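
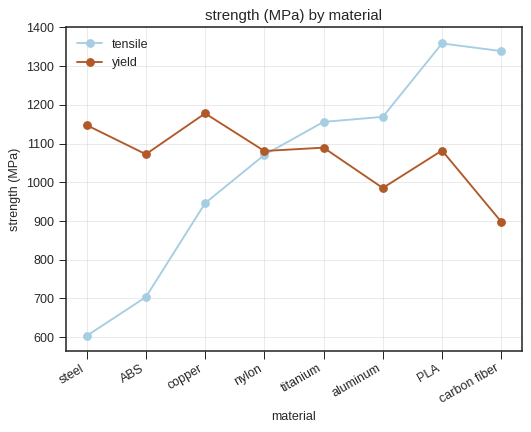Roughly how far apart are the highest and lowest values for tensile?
Max PLA ≈ 1400, min steel ≈ 600; range ≈ 800.

≈ 800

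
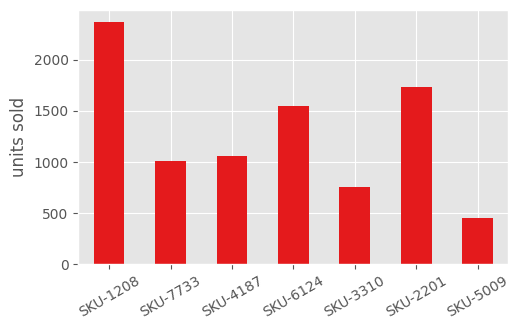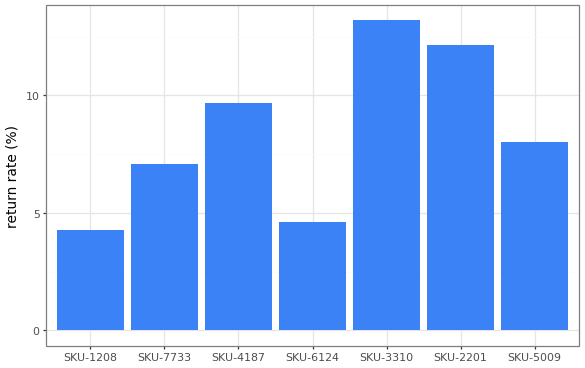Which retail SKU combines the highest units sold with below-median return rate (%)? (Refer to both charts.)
SKU-1208

Chart 2 median return rate (%) ≈ 8; below-median retail SKUs: SKU-1208, SKU-7733, SKU-6124. Among those, SKU-1208 has the highest units sold (≈ 2500).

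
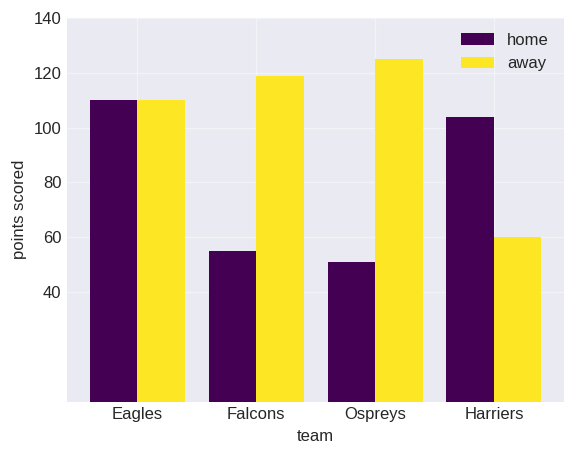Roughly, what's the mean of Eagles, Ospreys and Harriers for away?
(120 + 120 + 60) / 3 ≈ 100.

≈ 100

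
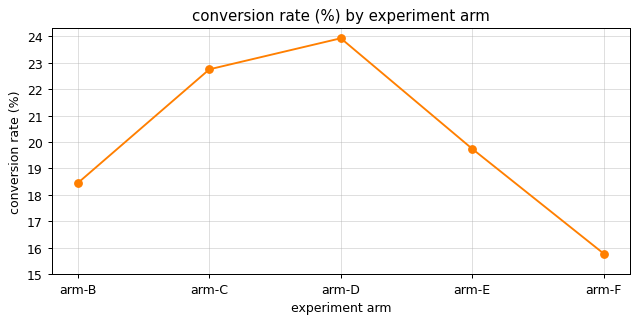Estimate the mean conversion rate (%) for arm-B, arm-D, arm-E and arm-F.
(18 + 24 + 20 + 16) / 4 ≈ 20.

≈ 20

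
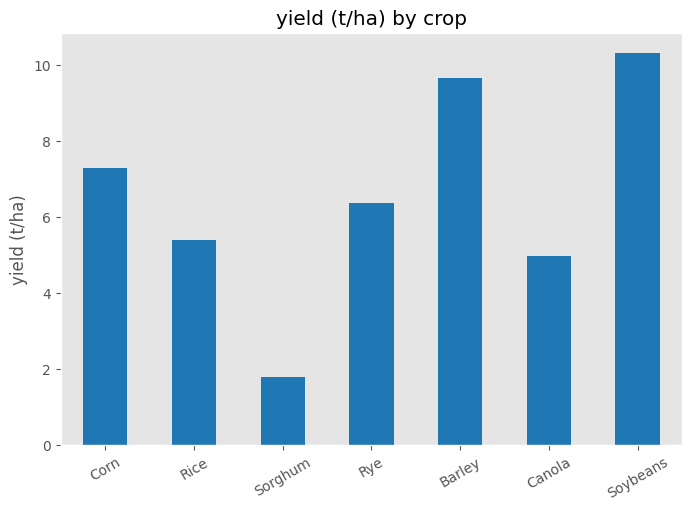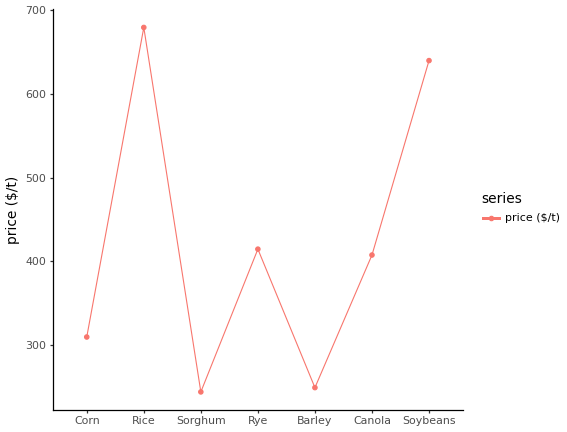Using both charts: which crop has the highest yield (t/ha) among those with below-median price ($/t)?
Barley

Chart 2 median price ($/t) ≈ 400; below-median crops: Corn, Sorghum, Barley. Among those, Barley has the highest yield (t/ha) (≈ 10).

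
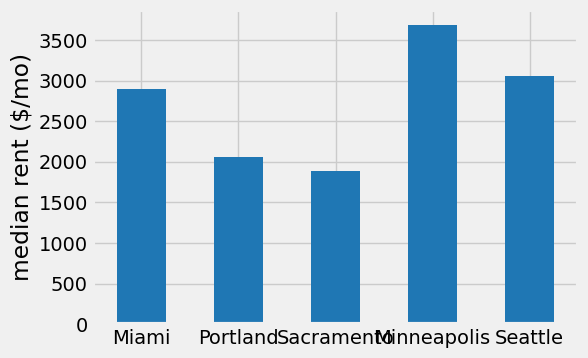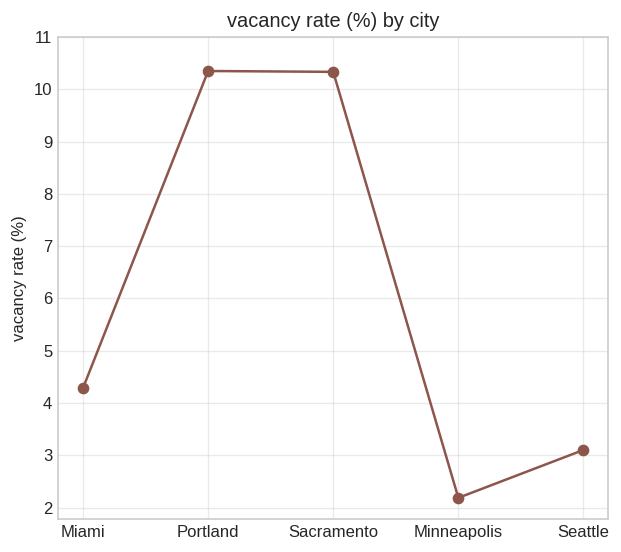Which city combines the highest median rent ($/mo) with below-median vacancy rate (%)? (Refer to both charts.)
Minneapolis

Chart 2 median vacancy rate (%) ≈ 4; below-median cities: Minneapolis, Seattle. Among those, Minneapolis has the highest median rent ($/mo) (≈ 3500).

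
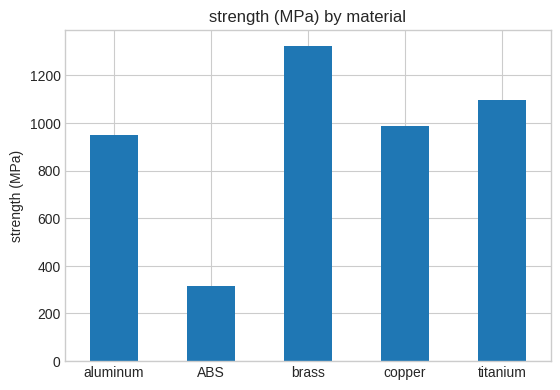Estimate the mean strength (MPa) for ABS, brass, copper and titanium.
≈ 950

(400 + 1400 + 1000 + 1000) / 4 ≈ 950.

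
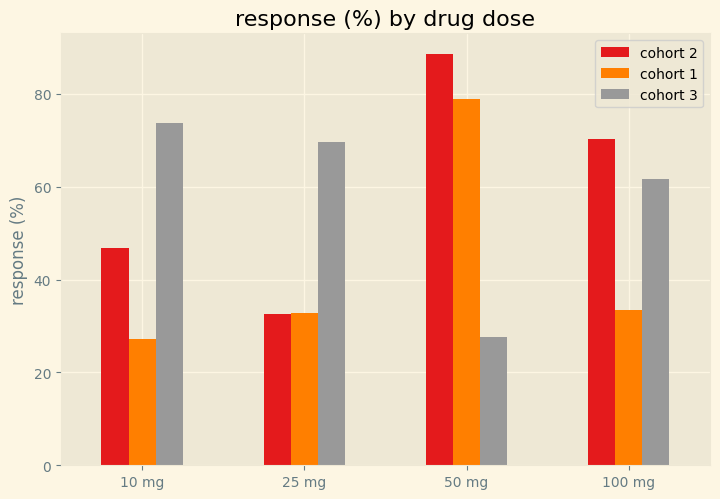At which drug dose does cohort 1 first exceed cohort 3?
50 mg

25 mg: cohort 1 ≈ 30 vs cohort 3 ≈ 70 (not yet); 50 mg: cohort 1 ≈ 80 vs cohort 3 ≈ 30 (first crossover).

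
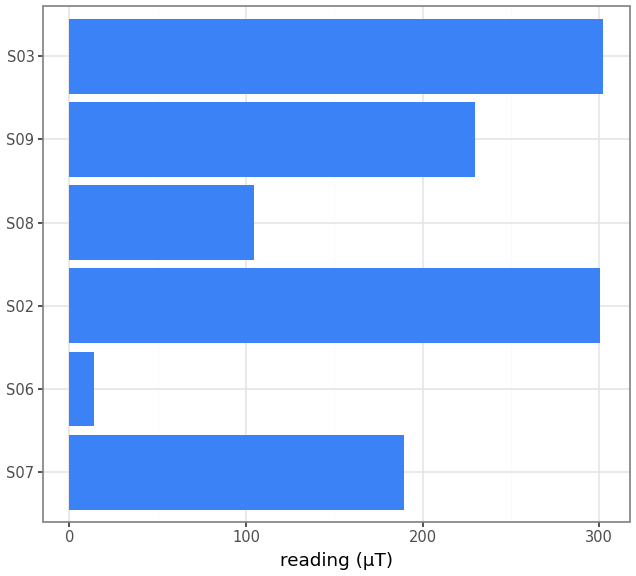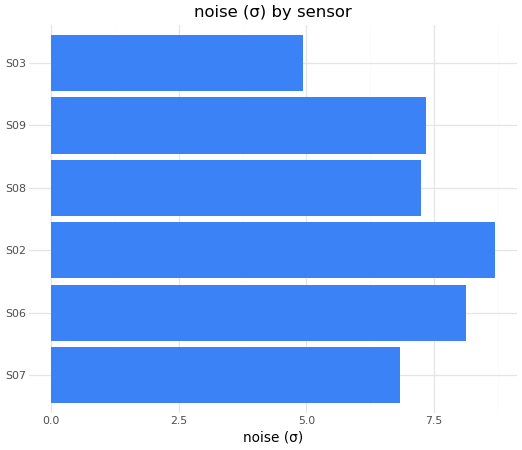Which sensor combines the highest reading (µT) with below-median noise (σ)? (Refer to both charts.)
S03

Chart 2 median noise (σ) ≈ 7; below-median sensors: S07, S08, S03. Among those, S03 has the highest reading (µT) (≈ 300).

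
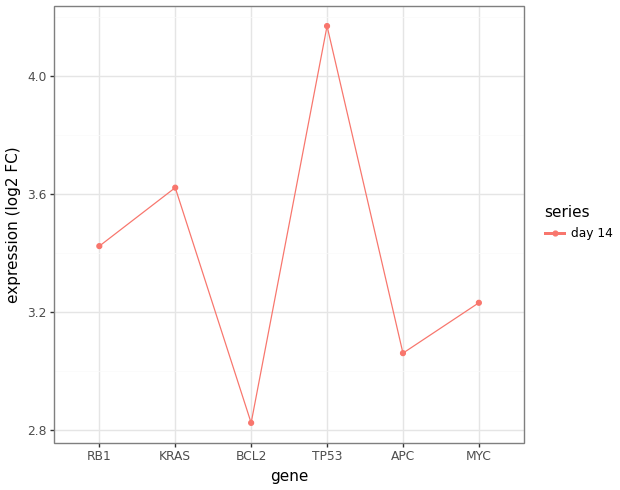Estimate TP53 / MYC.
TP53 ≈ 4.2, MYC ≈ 3.2; 4.2/3.2 ≈ 1.31.

≈ 1.31×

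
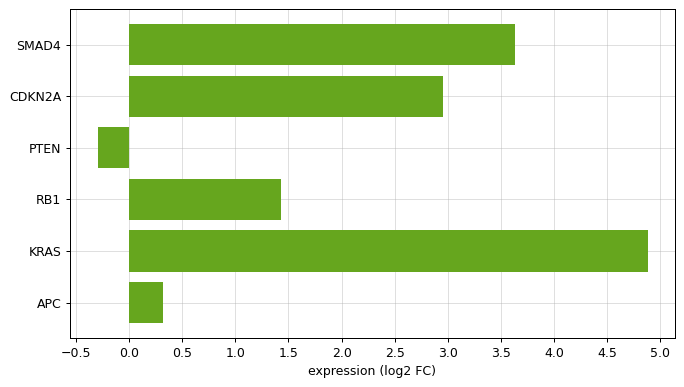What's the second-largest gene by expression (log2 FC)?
Top 3: KRAS ≈ 5.0, SMAD4 ≈ 3.5, CDKN2A ≈ 3.0.

SMAD4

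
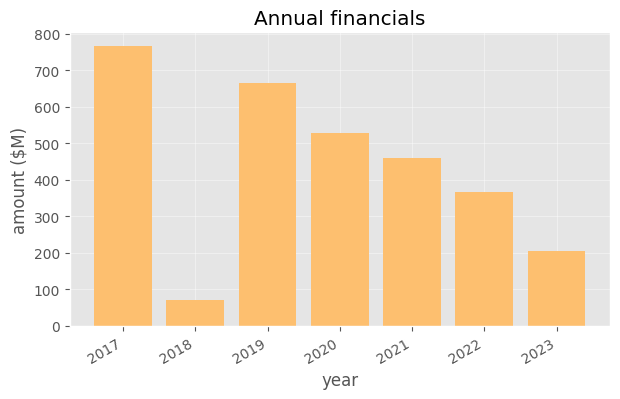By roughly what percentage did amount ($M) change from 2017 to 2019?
≈ -12.5%

2017 ≈ 800, 2019 ≈ 700; (700 − 800) / 800 ≈ -12.5%.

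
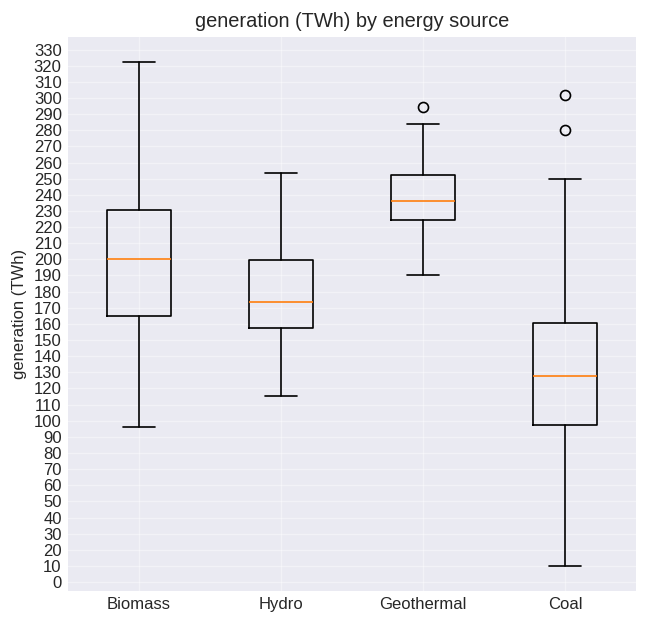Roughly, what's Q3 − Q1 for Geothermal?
≈ 30

Q3 ≈ 250, Q1 ≈ 220; IQR ≈ 30.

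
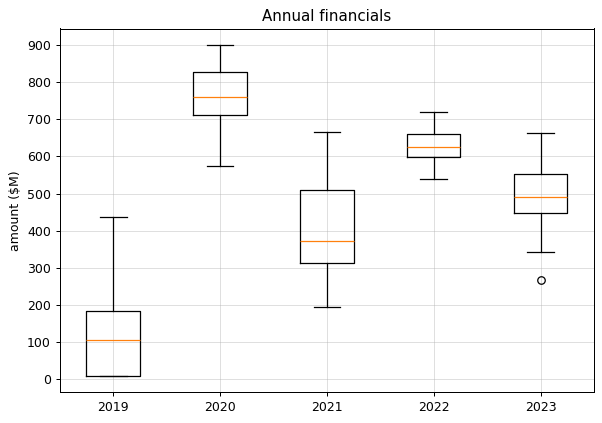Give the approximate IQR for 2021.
Q3 ≈ 500, Q1 ≈ 300; IQR ≈ 200.

≈ 200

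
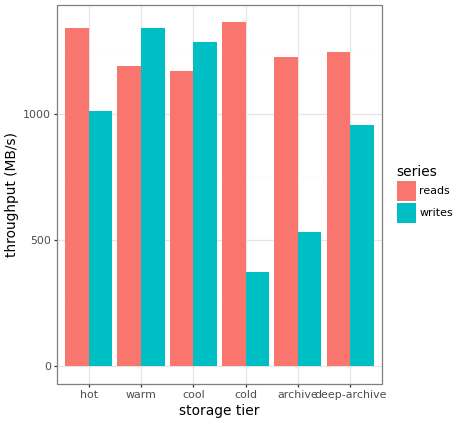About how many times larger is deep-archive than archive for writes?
deep-archive ≈ 1000, archive ≈ 600; 1000/600 ≈ 1.67.

≈ 1.67×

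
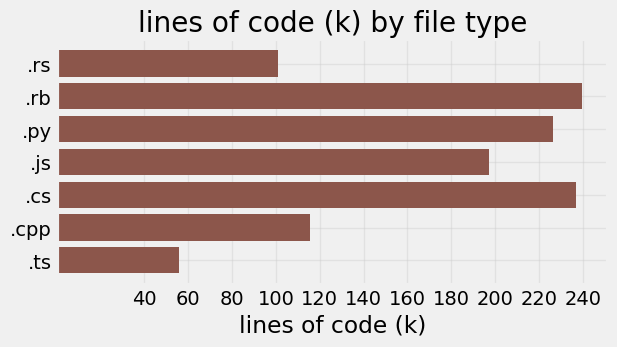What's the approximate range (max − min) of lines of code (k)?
Max .rb ≈ 240, min .ts ≈ 60; range ≈ 180.

≈ 180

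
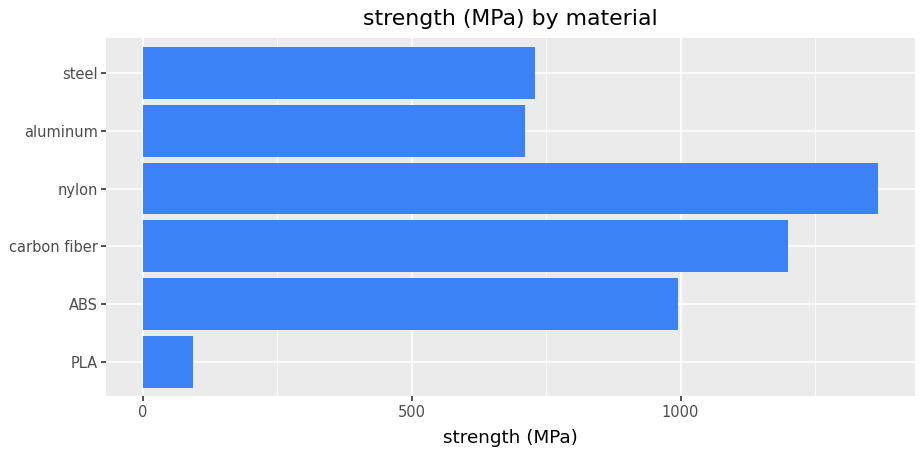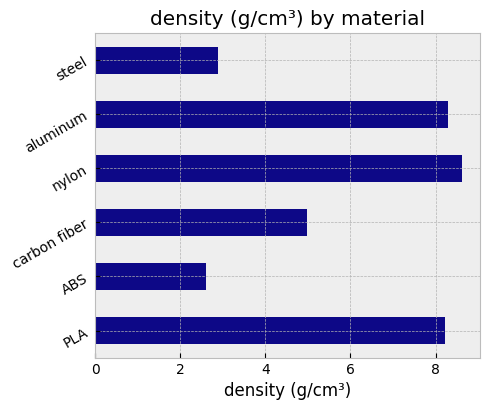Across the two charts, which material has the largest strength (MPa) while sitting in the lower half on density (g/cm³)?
carbon fiber

Chart 2 median density (g/cm³) ≈ 7; below-median materials: ABS, carbon fiber, steel. Among those, carbon fiber has the highest strength (MPa) (≈ 1200).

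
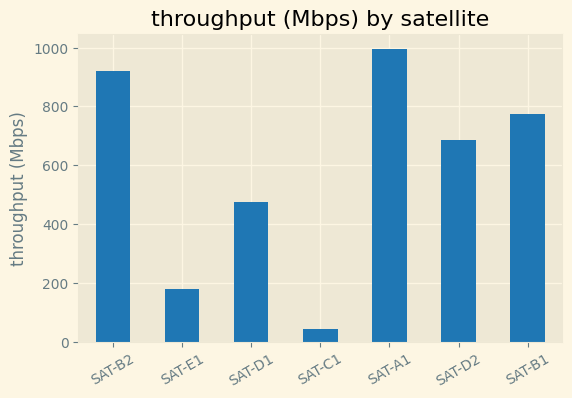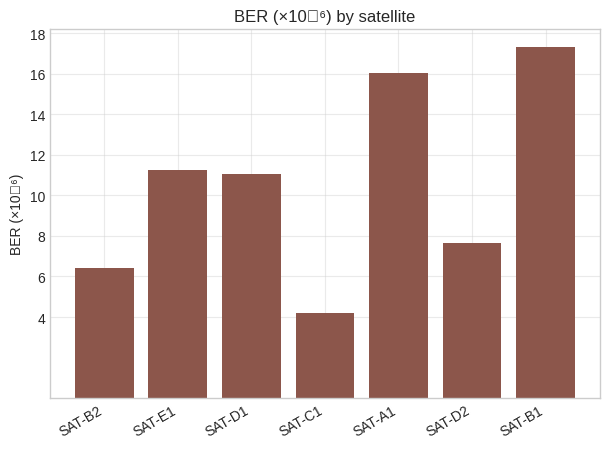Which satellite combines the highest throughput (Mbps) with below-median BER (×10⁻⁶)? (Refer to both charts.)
Chart 2 median BER (×10⁻⁶) ≈ 12; below-median satellites: SAT-B2, SAT-C1, SAT-D2. Among those, SAT-B2 has the highest throughput (Mbps) (≈ 900).

SAT-B2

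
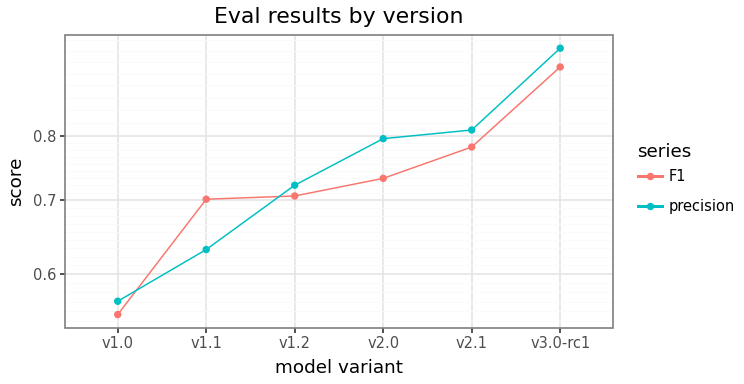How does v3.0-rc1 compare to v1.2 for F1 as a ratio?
v3.0-rc1 ≈ 0.90, v1.2 ≈ 0.70; 0.90/0.70 ≈ 1.29.

≈ 1.29×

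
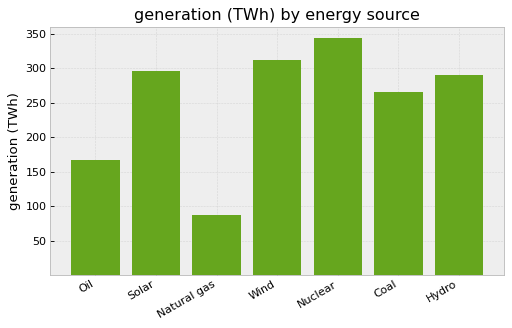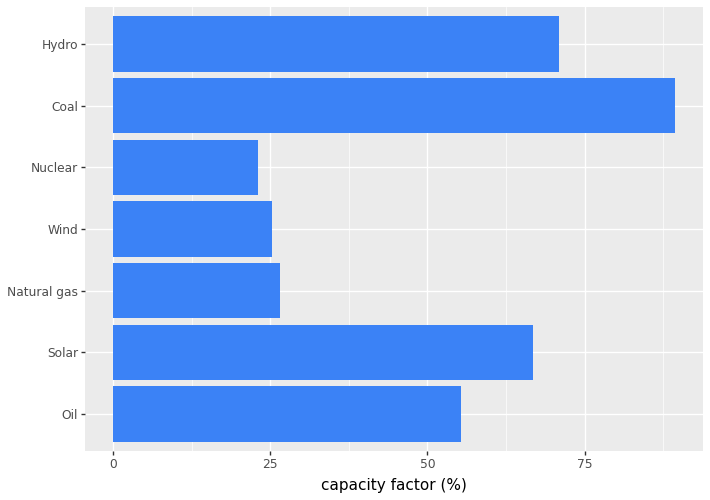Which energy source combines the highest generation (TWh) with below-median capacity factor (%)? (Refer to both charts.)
Nuclear

Chart 2 median capacity factor (%) ≈ 60; below-median energy sources: Natural gas, Wind, Nuclear. Among those, Nuclear has the highest generation (TWh) (≈ 350).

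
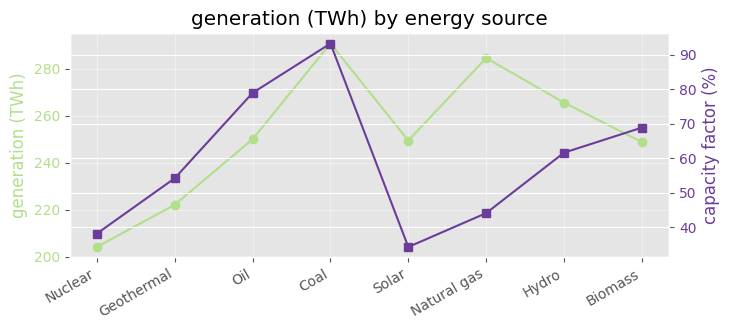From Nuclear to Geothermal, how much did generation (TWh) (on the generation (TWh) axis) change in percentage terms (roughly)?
≈ +10%

Nuclear ≈ 200, Geothermal ≈ 220; (220 − 200) / 200 ≈ +10%.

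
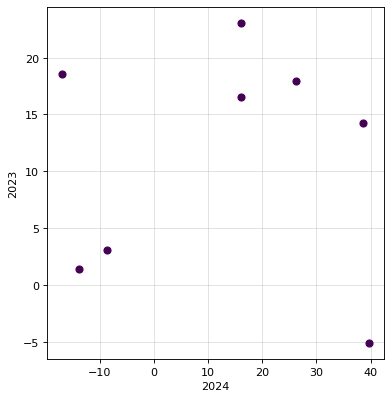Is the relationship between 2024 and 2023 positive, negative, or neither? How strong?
Points are roughly uncorrelated; weak (|r| ≈ 0.0).

no clear correlation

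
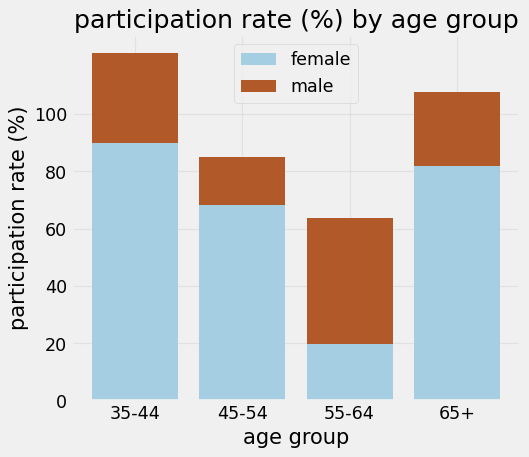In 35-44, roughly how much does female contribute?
female top ≈ 100, bottom ≈ 0; segment ≈ 100.

≈ 100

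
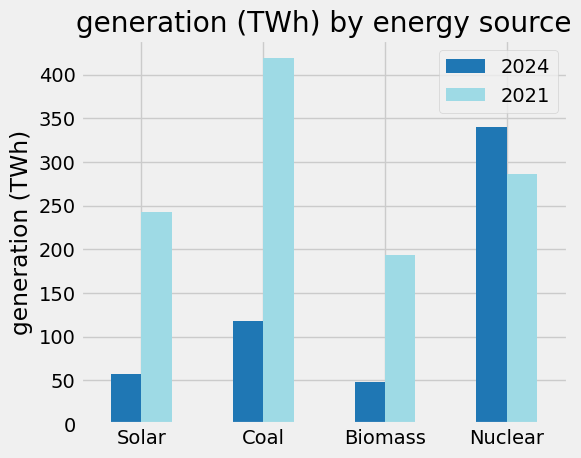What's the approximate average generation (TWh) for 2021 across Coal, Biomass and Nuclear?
≈ 300

(400 + 200 + 300) / 3 ≈ 300.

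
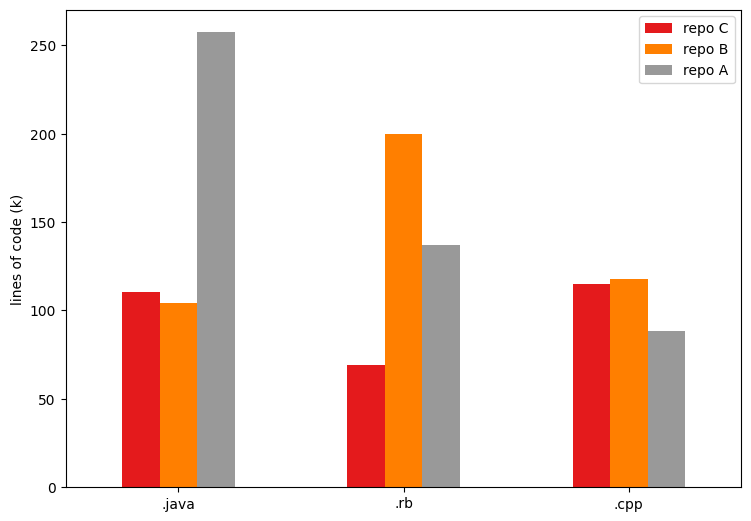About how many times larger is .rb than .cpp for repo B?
.rb ≈ 200, .cpp ≈ 125; 200/125 ≈ 1.6.

≈ 1.6×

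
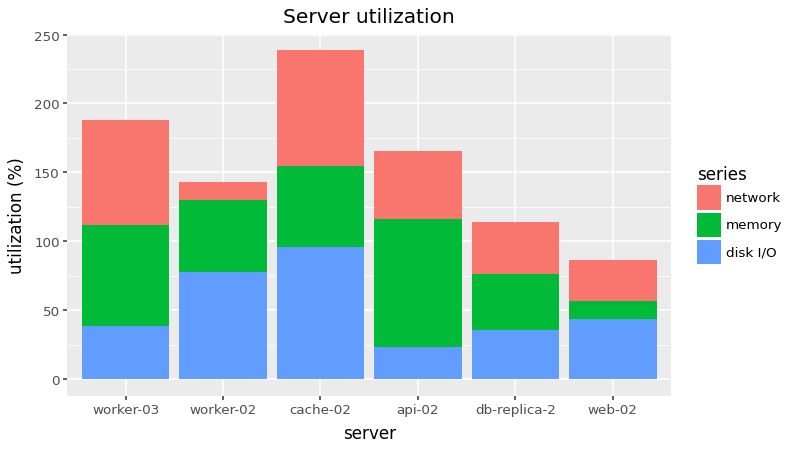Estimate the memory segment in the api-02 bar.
≈ 100

memory top ≈ 120, bottom ≈ 20; segment ≈ 100.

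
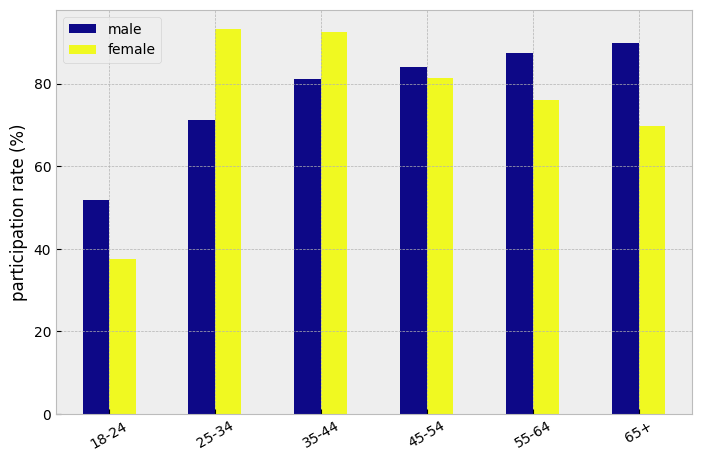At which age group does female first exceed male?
18-24: female ≈ 40 vs male ≈ 50 (not yet); 25-34: female ≈ 90 vs male ≈ 70 (first crossover).

25-34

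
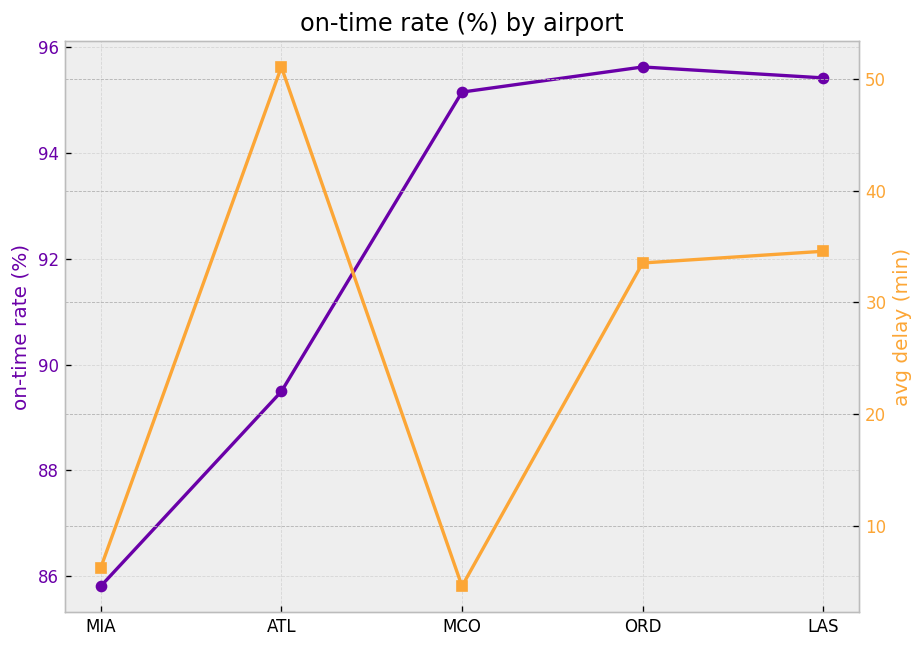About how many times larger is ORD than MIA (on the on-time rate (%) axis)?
ORD ≈ 96, MIA ≈ 86; 96/86 ≈ 1.12.

≈ 1.12×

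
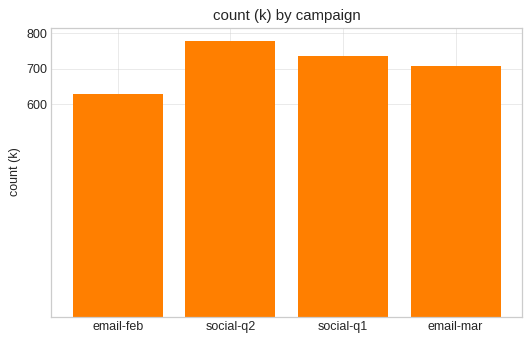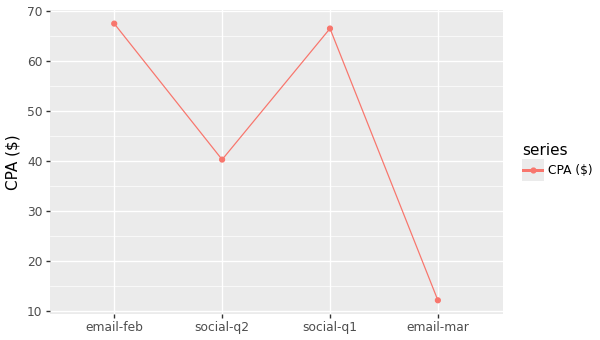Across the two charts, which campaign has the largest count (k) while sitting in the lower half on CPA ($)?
Chart 2 median CPA ($) ≈ 50; below-median campaigns: social-q2, email-mar. Among those, social-q2 has the highest count (k) (≈ 800).

social-q2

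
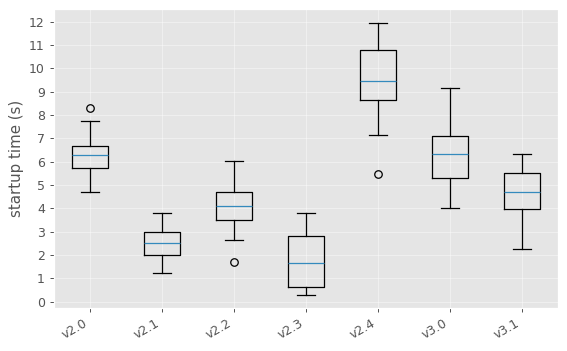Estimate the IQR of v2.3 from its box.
Q3 ≈ 3, Q1 ≈ 1; IQR ≈ 2.

≈ 2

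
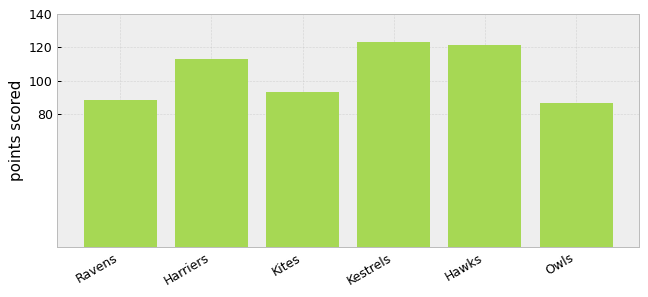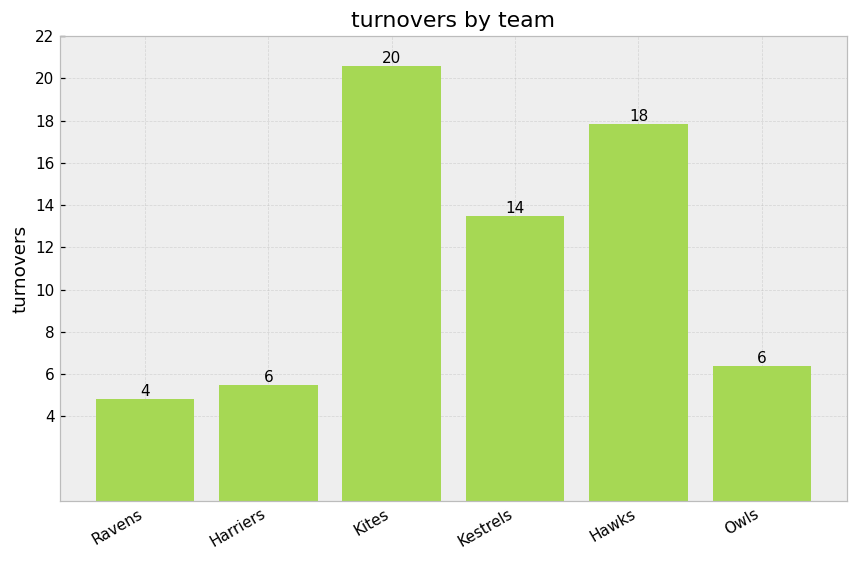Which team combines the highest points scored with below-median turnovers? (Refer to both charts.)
Harriers

Chart 2 median turnovers ≈ 10; below-median teams: Ravens, Harriers, Owls. Among those, Harriers has the highest points scored (≈ 120).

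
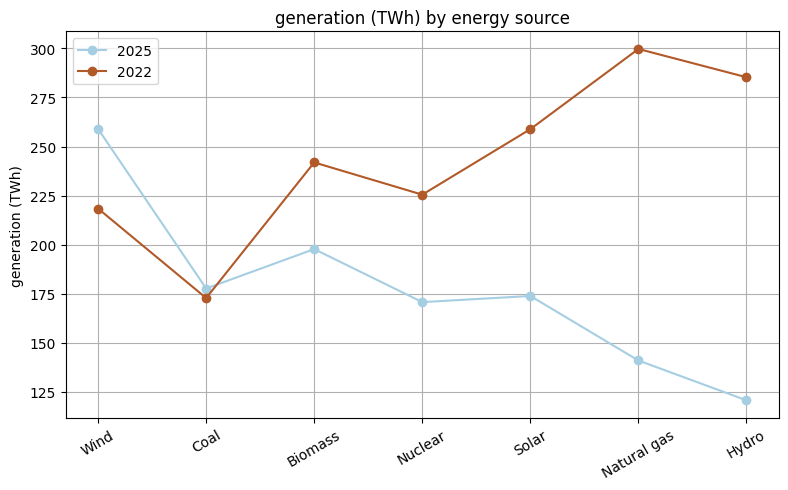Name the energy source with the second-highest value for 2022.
Hydro

Top 3 for 2022: Natural gas ≈ 300, Hydro ≈ 280, Solar ≈ 260.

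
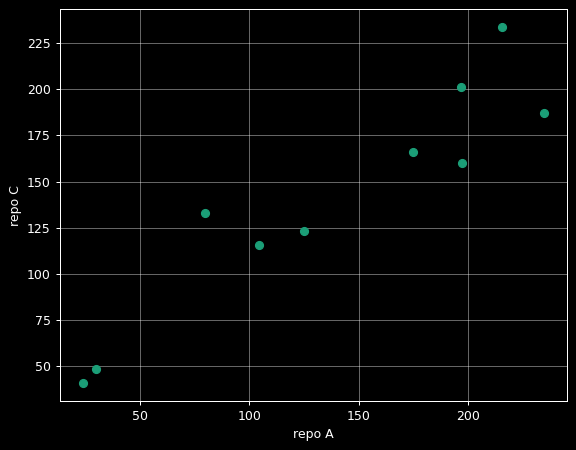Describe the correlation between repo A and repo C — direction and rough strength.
Points are positively correlated; strong (|r| ≈ 0.9).

positive, strong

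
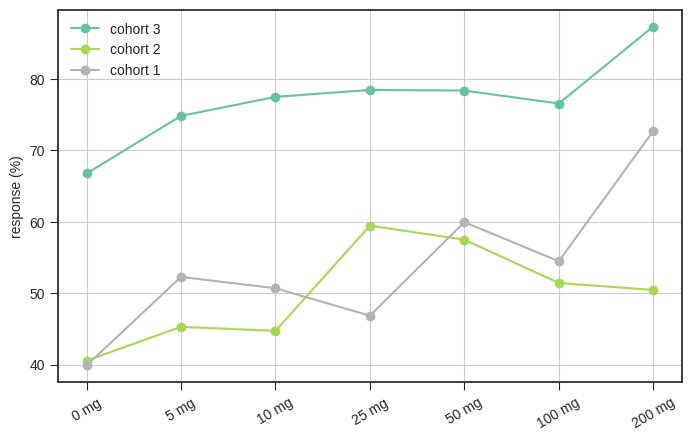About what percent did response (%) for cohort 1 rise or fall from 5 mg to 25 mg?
≈ -10%

5 mg ≈ 50, 25 mg ≈ 45; (45 − 50) / 50 ≈ -10%.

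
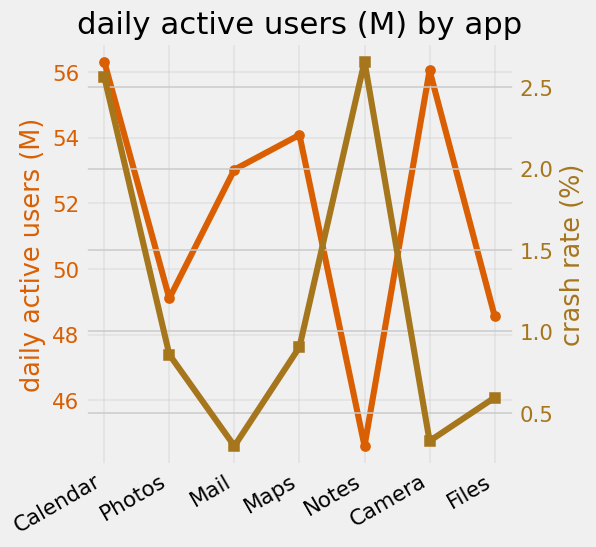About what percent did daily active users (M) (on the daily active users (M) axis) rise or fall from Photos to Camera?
Photos ≈ 49, Camera ≈ 56; (56 − 49) / 49 ≈ +14.3%.

≈ +14.3%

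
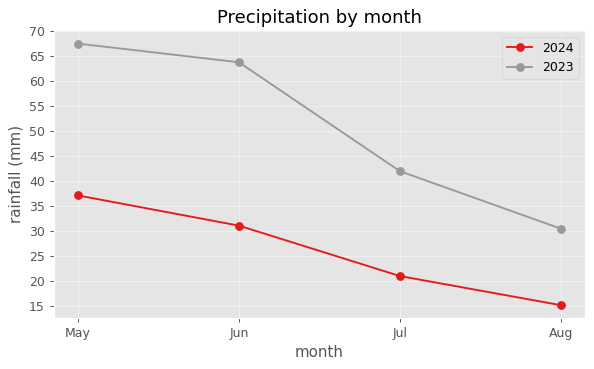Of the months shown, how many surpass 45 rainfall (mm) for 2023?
Above 45: May, Jun.

2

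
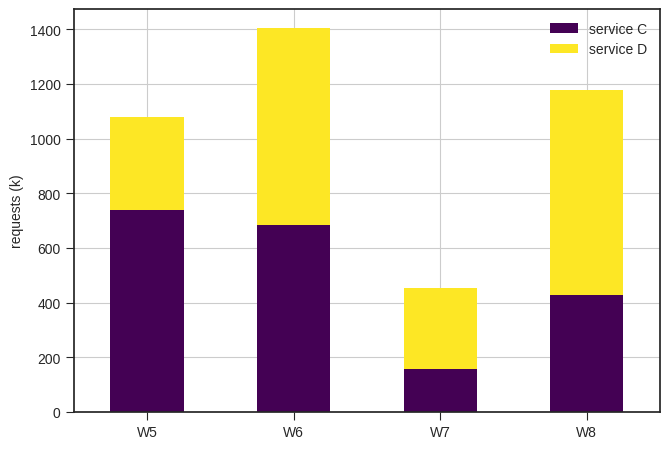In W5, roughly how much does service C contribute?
≈ 800

service C top ≈ 800, bottom ≈ 0; segment ≈ 800.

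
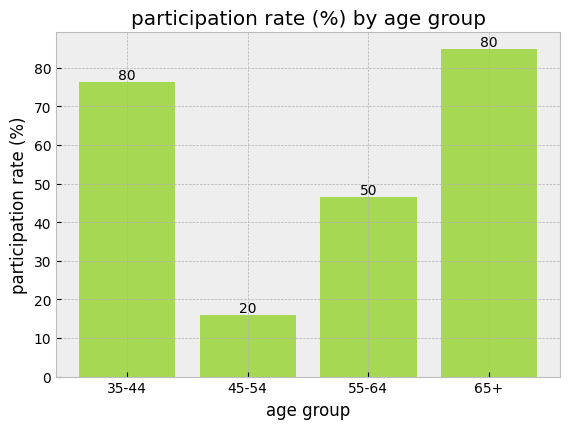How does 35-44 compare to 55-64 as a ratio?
≈ 1.6×

35-44 ≈ 80, 55-64 ≈ 50; 80/50 ≈ 1.6.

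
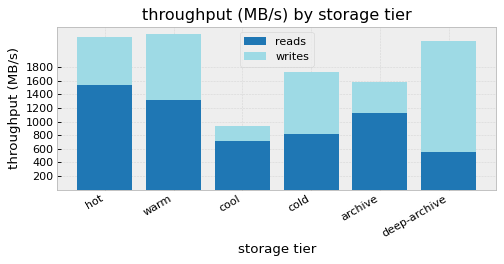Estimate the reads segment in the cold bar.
reads top ≈ 800, bottom ≈ 0; segment ≈ 800.

≈ 800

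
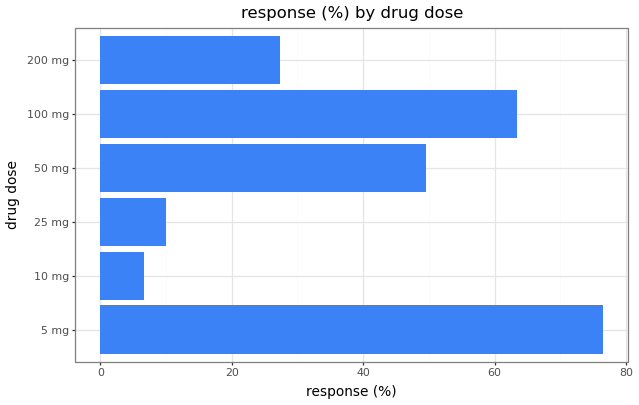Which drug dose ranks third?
50 mg

Top 4: 5 mg ≈ 80, 100 mg ≈ 60, 50 mg ≈ 50, 200 mg ≈ 30.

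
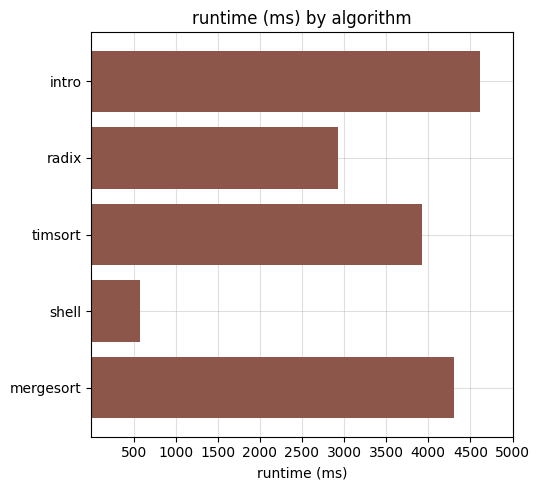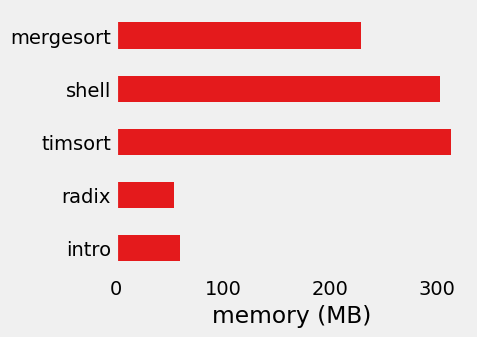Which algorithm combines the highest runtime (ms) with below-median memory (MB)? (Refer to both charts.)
intro

Chart 2 median memory (MB) ≈ 250; below-median algorithms: intro, radix. Among those, intro has the highest runtime (ms) (≈ 4500).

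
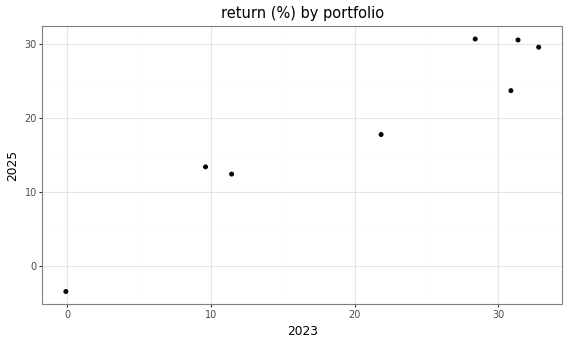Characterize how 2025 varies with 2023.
Points are positively correlated; strong (|r| ≈ 1.0).

positive, strong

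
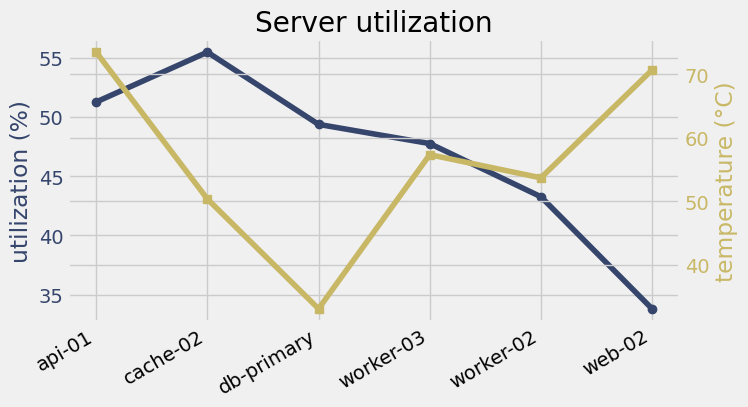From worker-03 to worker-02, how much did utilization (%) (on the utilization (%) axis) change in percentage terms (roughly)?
worker-03 ≈ 48, worker-02 ≈ 44; (44 − 48) / 48 ≈ -8.3%.

≈ -8.3%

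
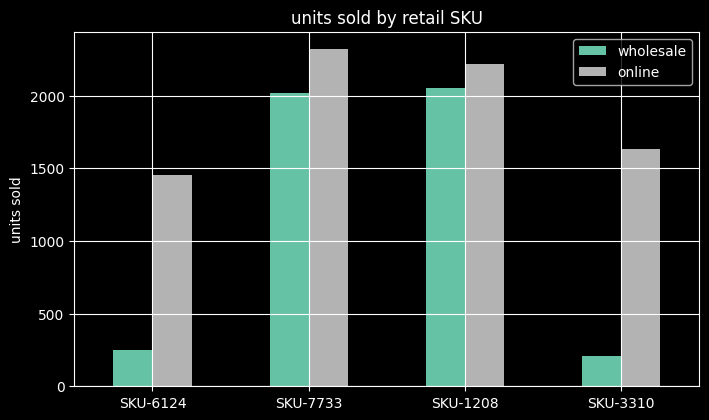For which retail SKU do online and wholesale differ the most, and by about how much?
SKU-3310: online ≈ 1600, wholesale ≈ 200 → gap ≈ 1400. Next-largest (SKU-6124) is only ≈ 1200.

SKU-3310, ≈ 1400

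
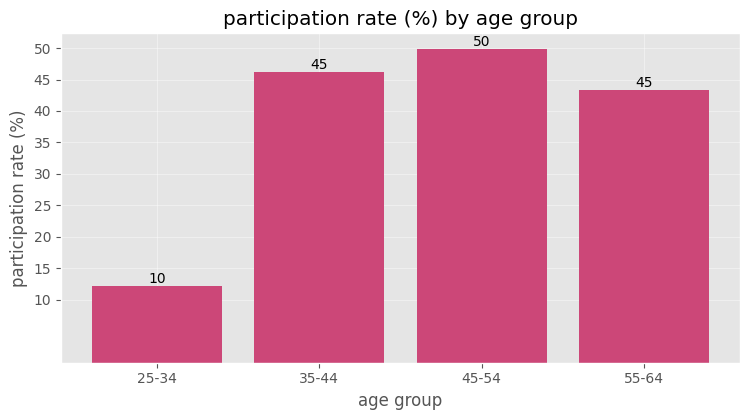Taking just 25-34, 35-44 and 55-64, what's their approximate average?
(10 + 45 + 45) / 3 ≈ 33.

≈ 33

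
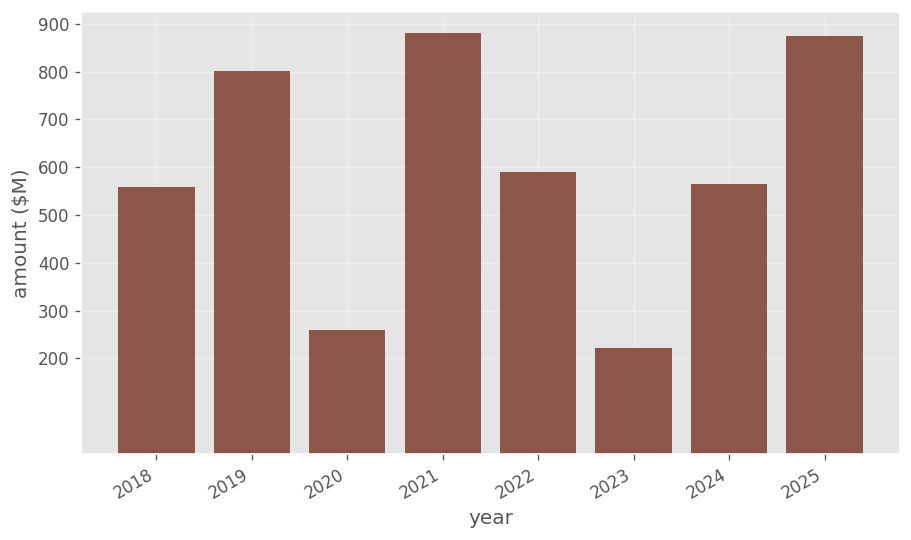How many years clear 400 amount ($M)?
6

Above 400: 2018, 2019, 2021, 2022, 2024, 2025.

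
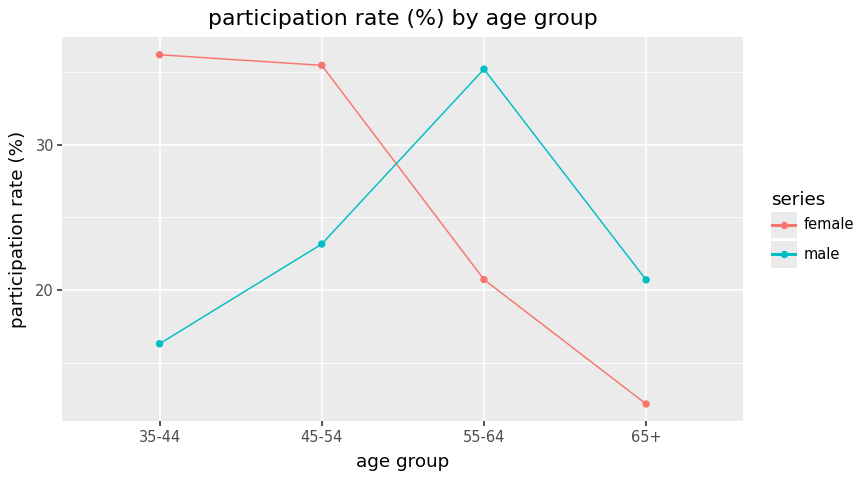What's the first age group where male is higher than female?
45-54: male ≈ 25 vs female ≈ 35 (not yet); 55-64: male ≈ 35 vs female ≈ 20 (first crossover).

55-64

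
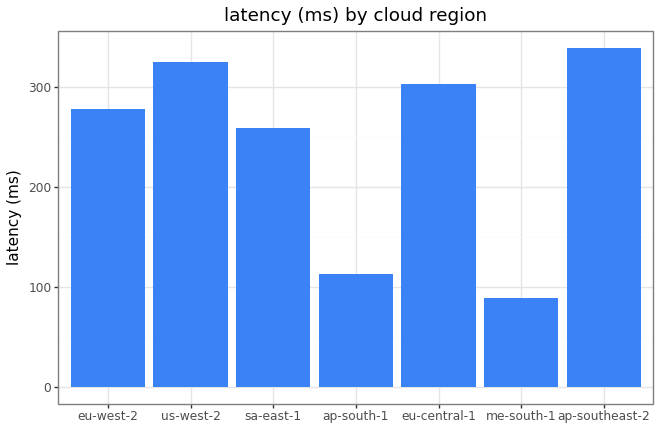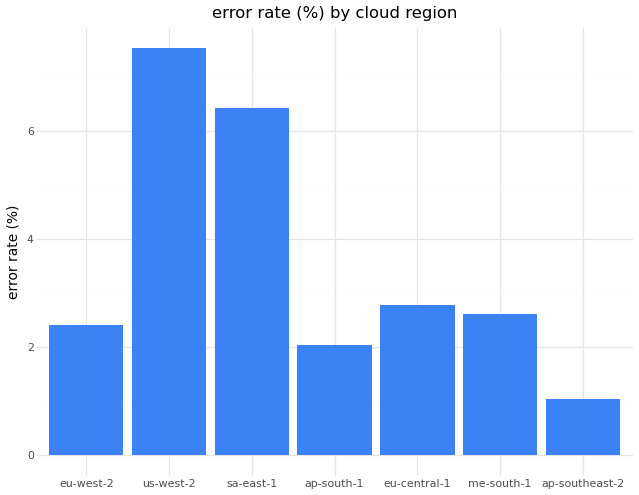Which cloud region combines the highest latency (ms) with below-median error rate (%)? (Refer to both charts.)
Chart 2 median error rate (%) ≈ 3; below-median cloud regions: eu-west-2, ap-south-1, ap-southeast-2. Among those, ap-southeast-2 has the highest latency (ms) (≈ 350).

ap-southeast-2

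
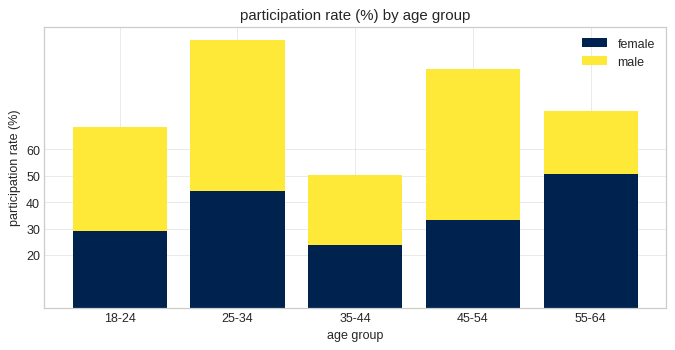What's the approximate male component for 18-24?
≈ 40

male top ≈ 70, bottom ≈ 30; segment ≈ 40.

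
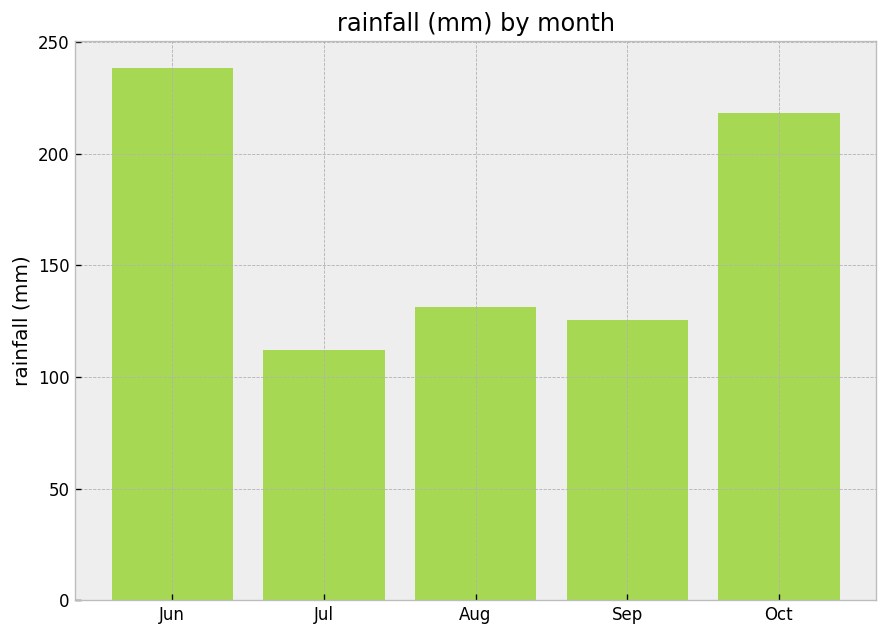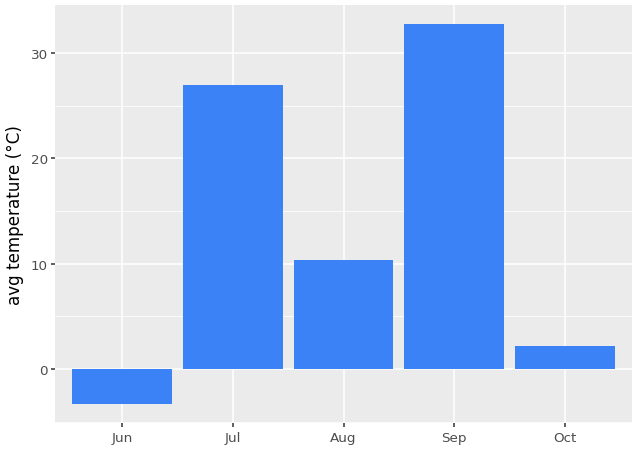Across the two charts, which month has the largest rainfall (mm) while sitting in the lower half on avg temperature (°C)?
Chart 2 median avg temperature (°C) ≈ 10; below-median months: Jun, Oct. Among those, Jun has the highest rainfall (mm) (≈ 250).

Jun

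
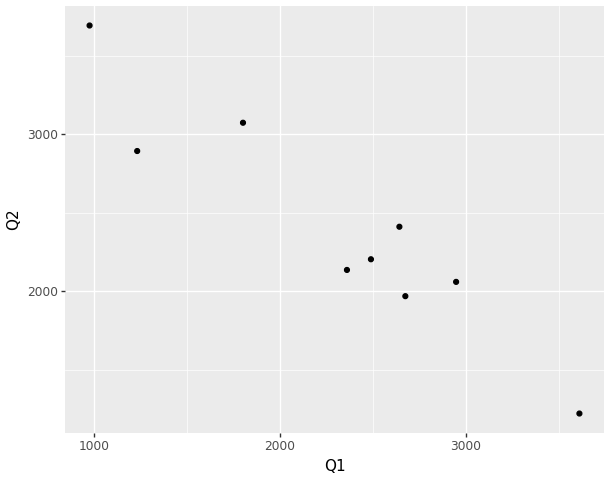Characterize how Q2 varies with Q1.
Points are negatively correlated; strong (|r| ≈ 0.9).

negative, strong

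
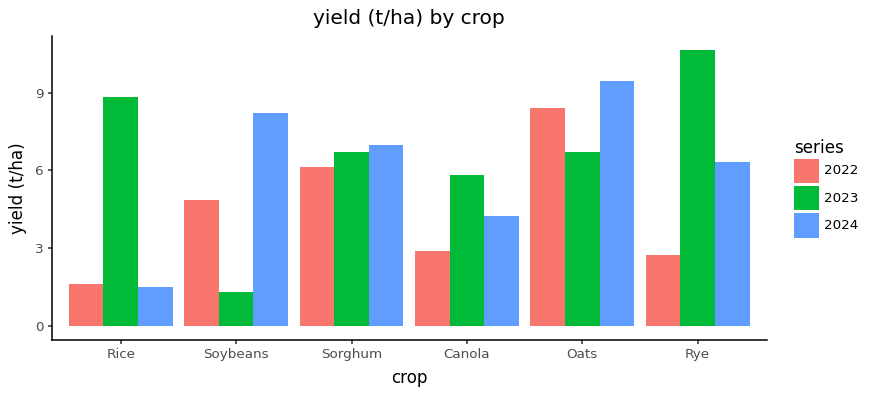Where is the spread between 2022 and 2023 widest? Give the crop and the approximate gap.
Rye: 2022 ≈ 3, 2023 ≈ 11 → gap ≈ 8. Next-largest (Rice) is only ≈ 7.

Rye, ≈ 8 t/ha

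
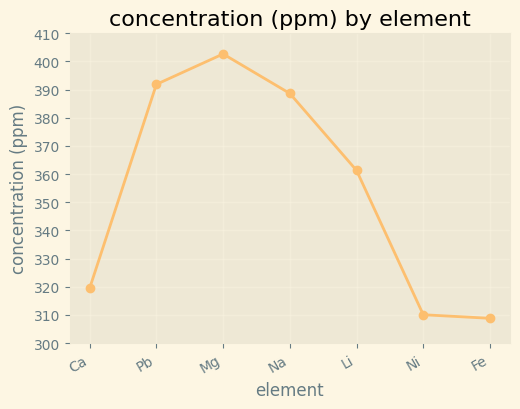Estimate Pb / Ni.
Pb ≈ 390, Ni ≈ 310; 390/310 ≈ 1.26.

≈ 1.26×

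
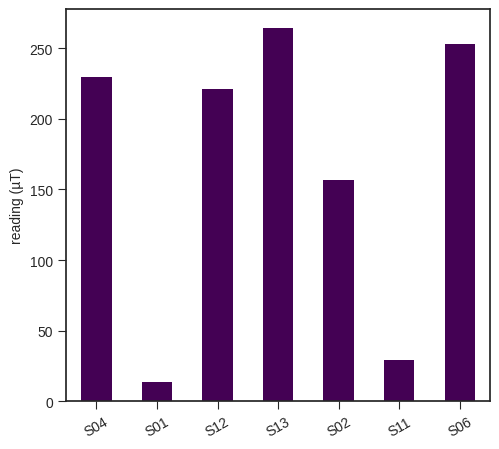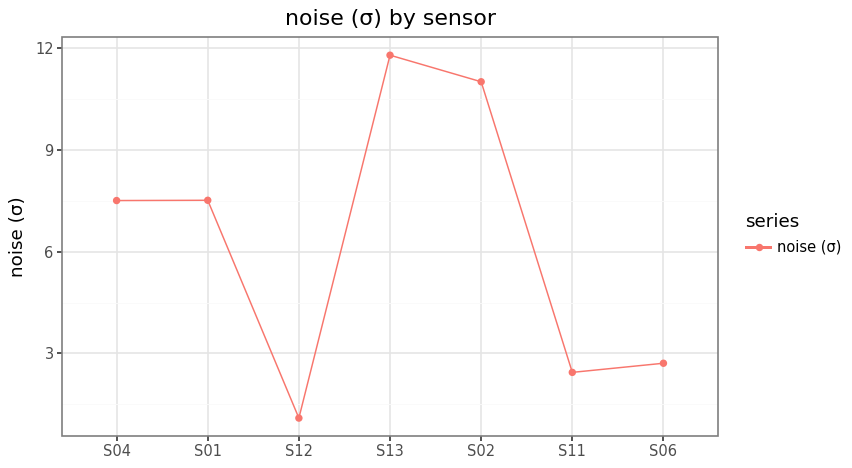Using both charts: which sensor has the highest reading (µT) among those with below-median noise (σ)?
Chart 2 median noise (σ) ≈ 8; below-median sensors: S12, S11, S06. Among those, S06 has the highest reading (µT) (≈ 250).

S06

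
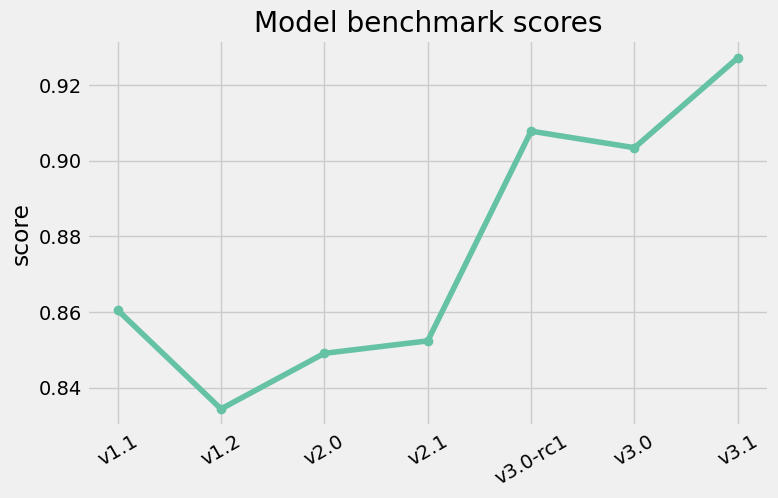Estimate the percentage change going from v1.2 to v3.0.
v1.2 ≈ 0.83, v3.0 ≈ 0.90; (0.90 − 0.83) / 0.83 ≈ +8.4%.

≈ +8.4%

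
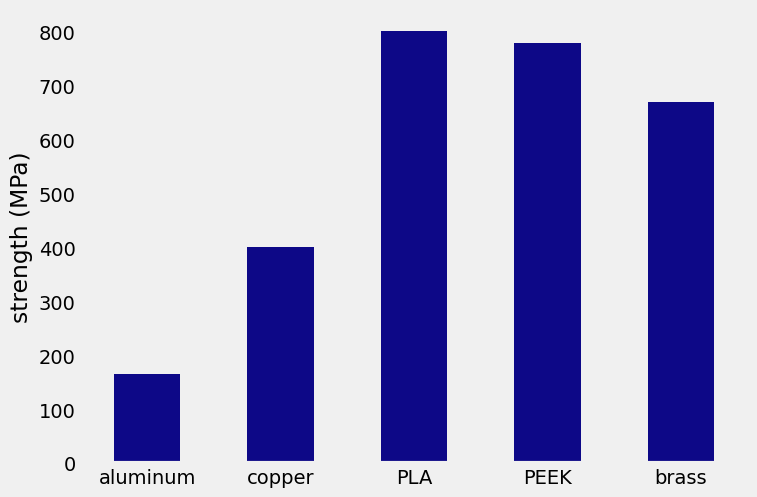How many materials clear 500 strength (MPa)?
3

Above 500: PLA, PEEK, brass.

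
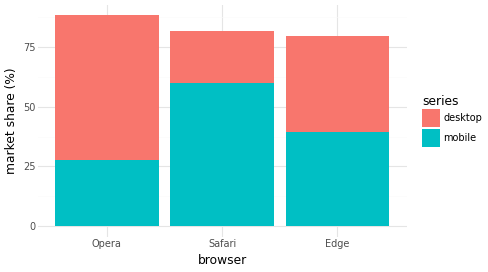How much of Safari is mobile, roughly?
≈ 60

mobile top ≈ 60, bottom ≈ 0; segment ≈ 60.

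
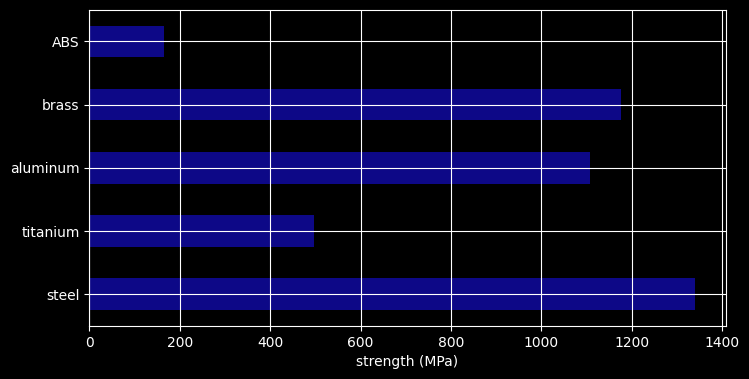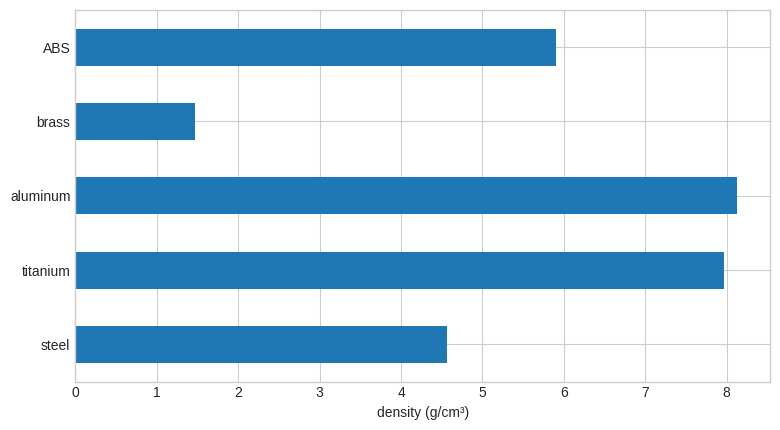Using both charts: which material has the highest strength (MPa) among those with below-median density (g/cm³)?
steel

Chart 2 median density (g/cm³) ≈ 6; below-median materials: steel, brass. Among those, steel has the highest strength (MPa) (≈ 1400).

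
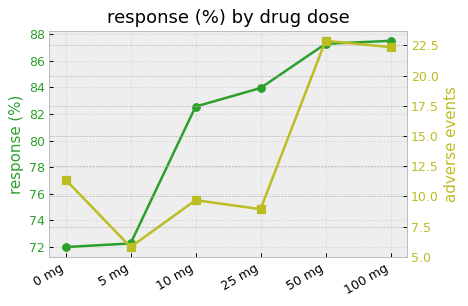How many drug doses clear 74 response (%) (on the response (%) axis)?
4

Above 74: 10 mg, 25 mg, 50 mg, 100 mg.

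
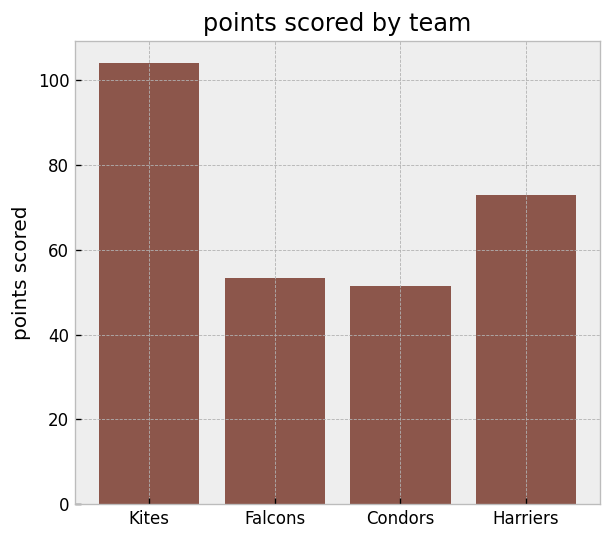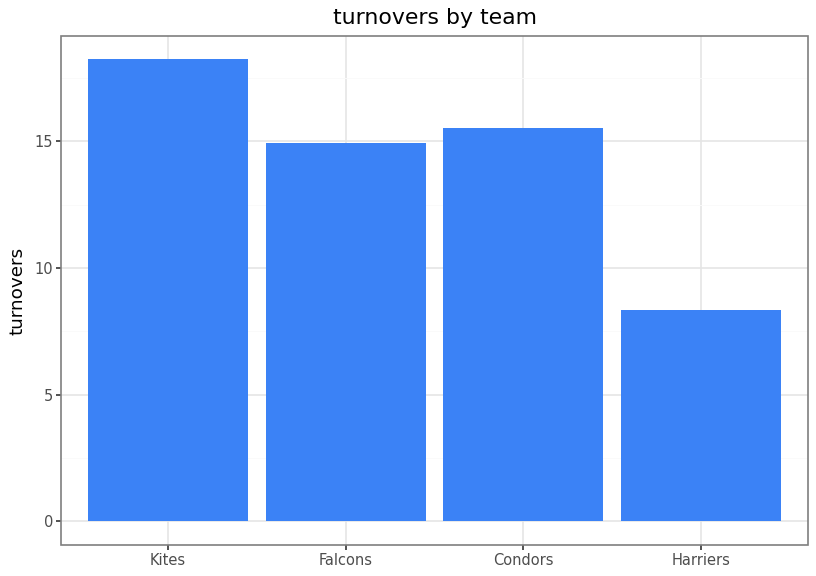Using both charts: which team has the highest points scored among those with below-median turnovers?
Chart 2 median turnovers ≈ 16; below-median teams: Falcons, Harriers. Among those, Harriers has the highest points scored (≈ 70).

Harriers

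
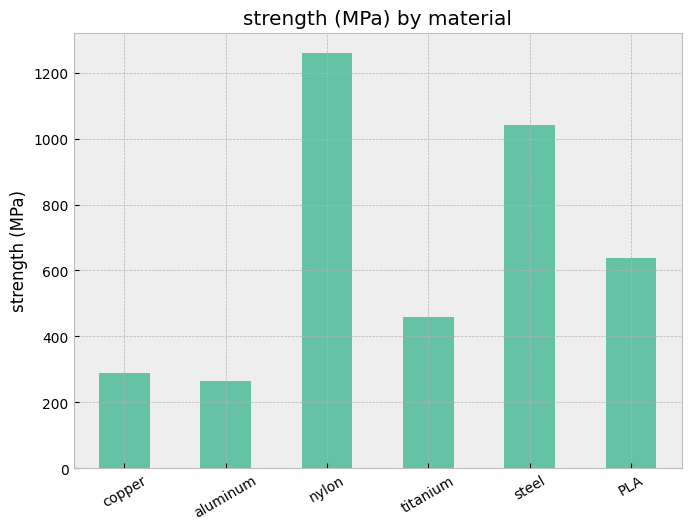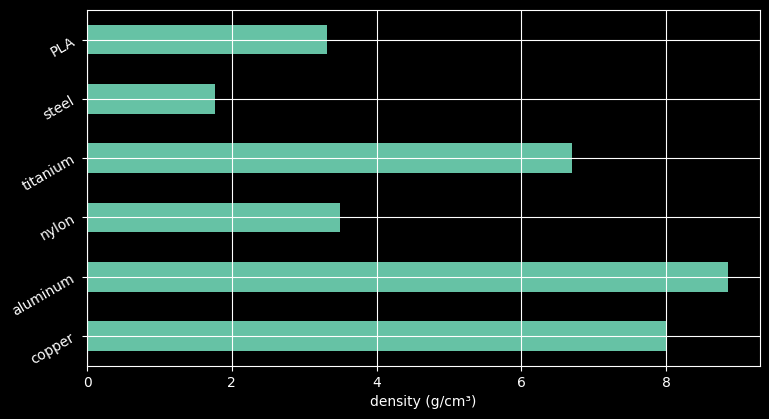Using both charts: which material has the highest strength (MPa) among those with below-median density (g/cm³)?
Chart 2 median density (g/cm³) ≈ 5; below-median materials: nylon, steel, PLA. Among those, nylon has the highest strength (MPa) (≈ 1200).

nylon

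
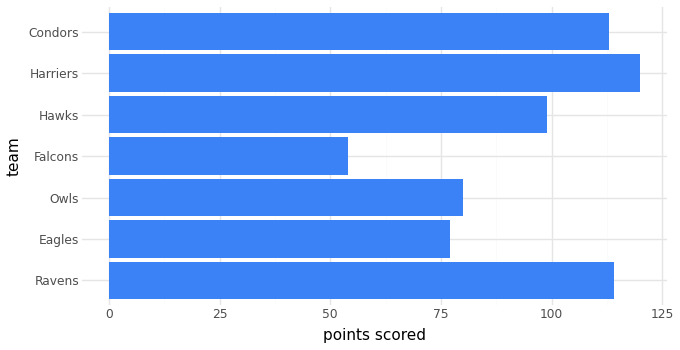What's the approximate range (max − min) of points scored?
Max Harriers ≈ 120, min Falcons ≈ 50; range ≈ 70.

≈ 70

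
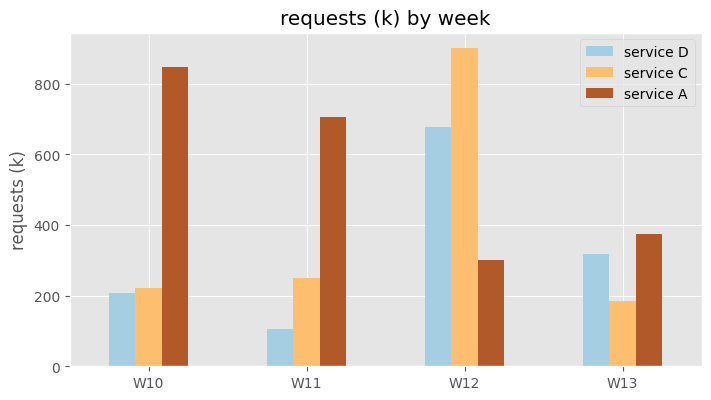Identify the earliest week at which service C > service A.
W12

W11: service C ≈ 200 vs service A ≈ 700 (not yet); W12: service C ≈ 900 vs service A ≈ 300 (first crossover).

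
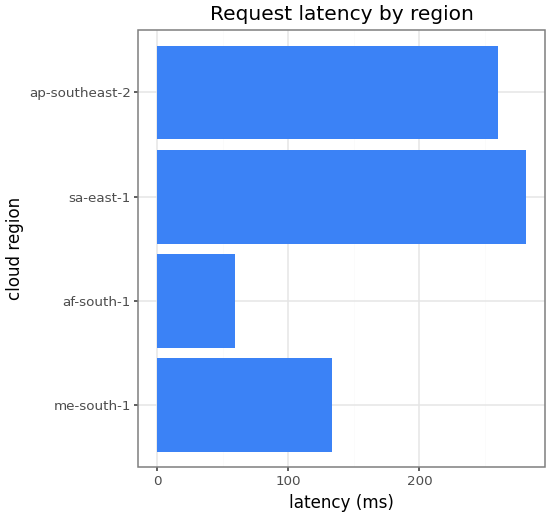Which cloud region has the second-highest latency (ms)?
ap-southeast-2

Top 3: sa-east-1 ≈ 275, ap-southeast-2 ≈ 250, me-south-1 ≈ 125.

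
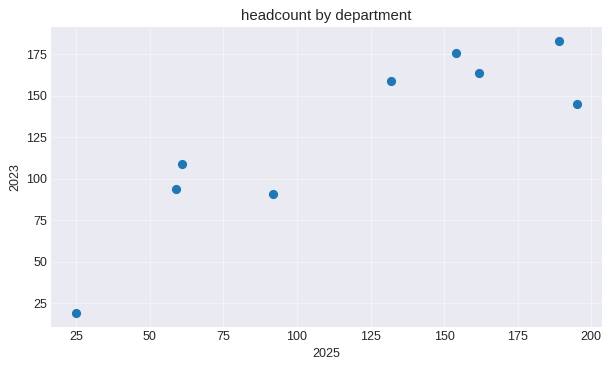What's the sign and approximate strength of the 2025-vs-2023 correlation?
Points are positively correlated; strong (|r| ≈ 0.9).

positive, strong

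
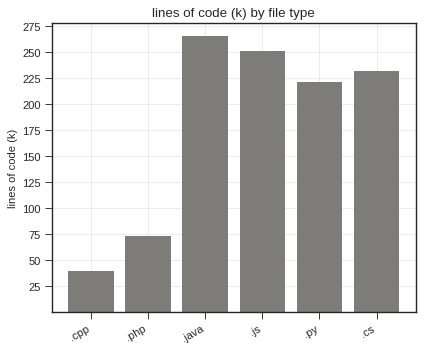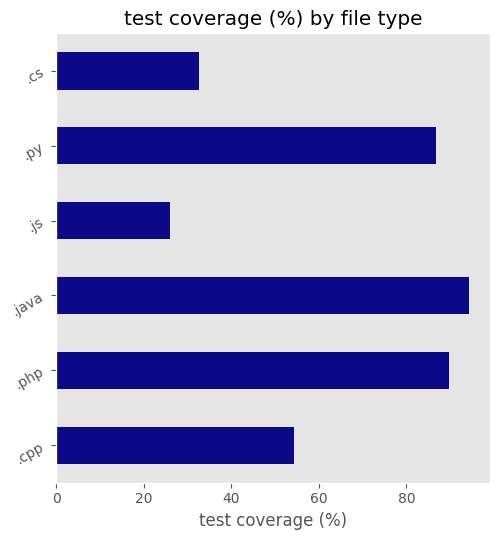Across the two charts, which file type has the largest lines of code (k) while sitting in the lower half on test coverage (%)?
Chart 2 median test coverage (%) ≈ 70; below-median file types: .cpp, .js, .cs. Among those, .js has the highest lines of code (k) (≈ 250).

.js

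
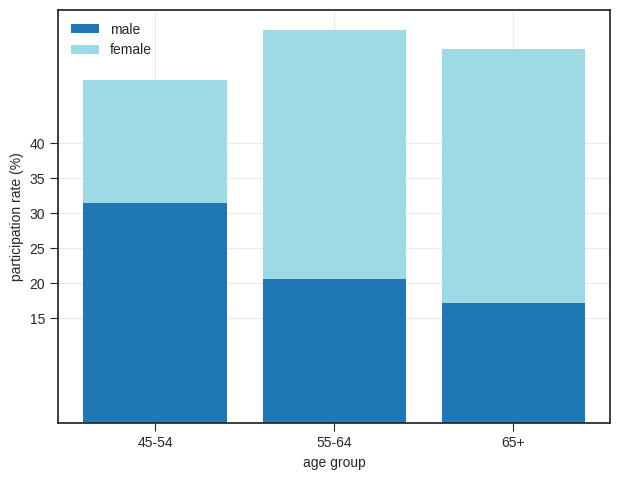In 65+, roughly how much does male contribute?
male top ≈ 15, bottom ≈ 0; segment ≈ 15.

≈ 15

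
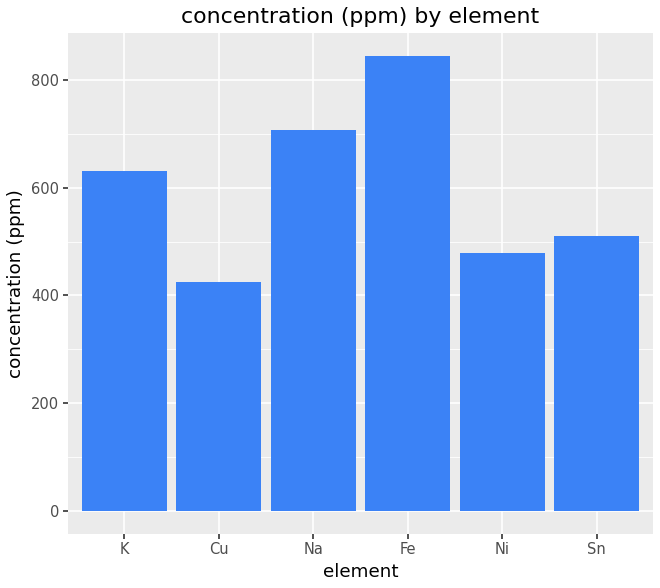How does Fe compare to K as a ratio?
Fe ≈ 800, K ≈ 600; 800/600 ≈ 1.33.

≈ 1.33×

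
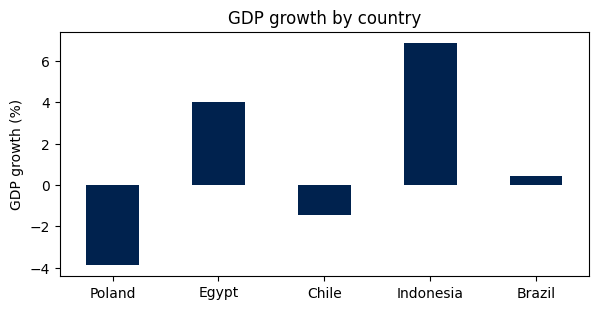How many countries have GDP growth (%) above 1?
Above 1: Egypt, Indonesia.

2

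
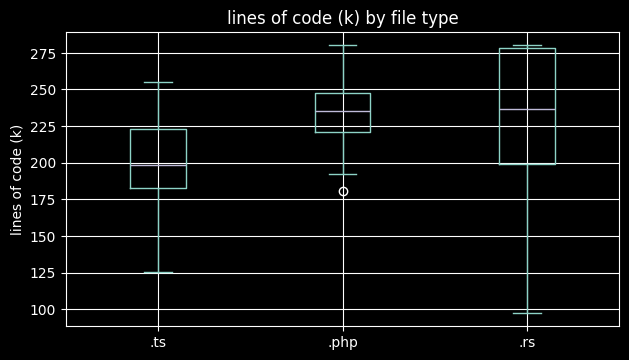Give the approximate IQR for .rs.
Q3 ≈ 280, Q1 ≈ 200; IQR ≈ 80.

≈ 80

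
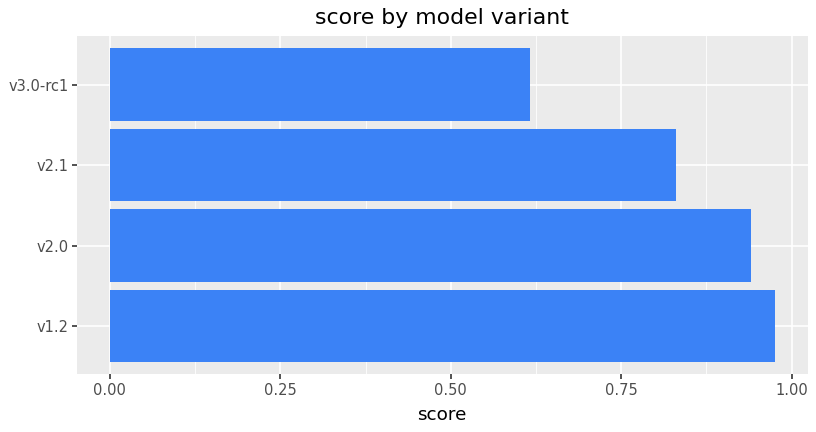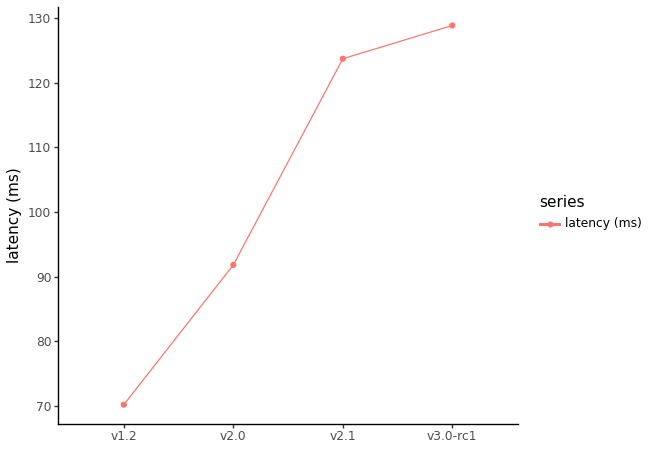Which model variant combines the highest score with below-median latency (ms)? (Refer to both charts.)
Chart 2 median latency (ms) ≈ 100; below-median model variants: v1.2, v2.0. Among those, v1.2 has the highest score (≈ 1).

v1.2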